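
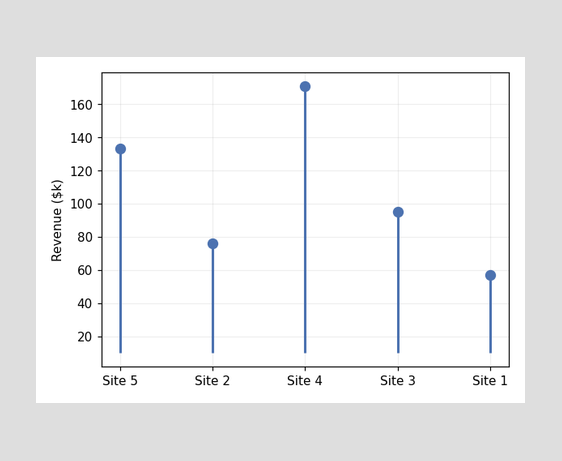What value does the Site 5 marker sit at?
The Site 5 marker sits at $133k.

$133k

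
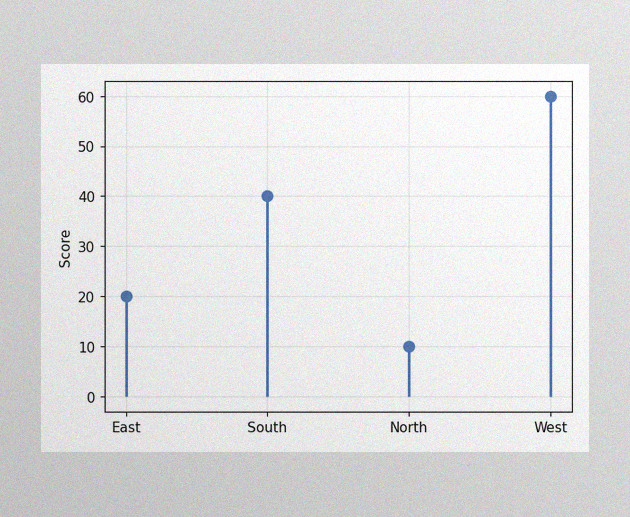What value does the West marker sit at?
The image has some photo noise and uneven lighting. The West marker sits at 60.

60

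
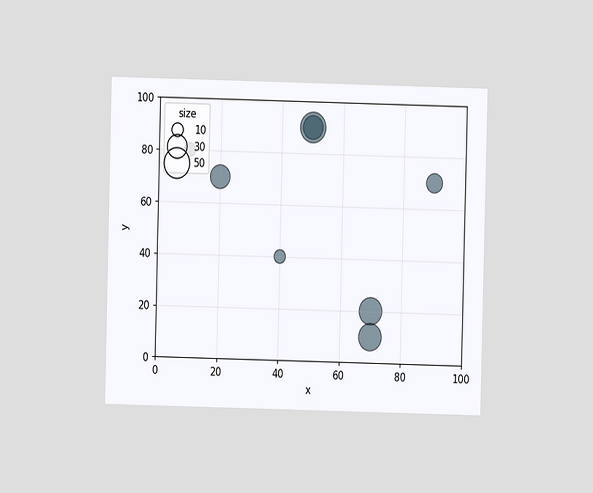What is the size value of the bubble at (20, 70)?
30

The chart is viewed at a slight angle. Matching the bubble at (20, 70) against the size legend gives 30.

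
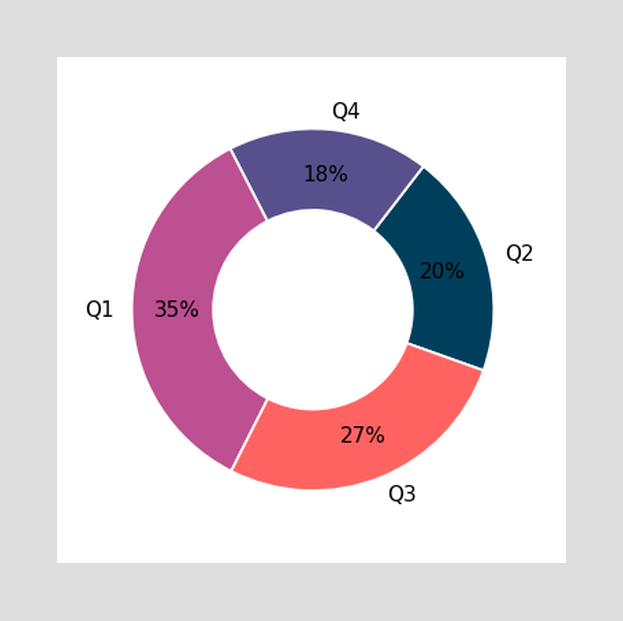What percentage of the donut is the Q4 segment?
18%

The Q4 segment takes up 18% of the ring.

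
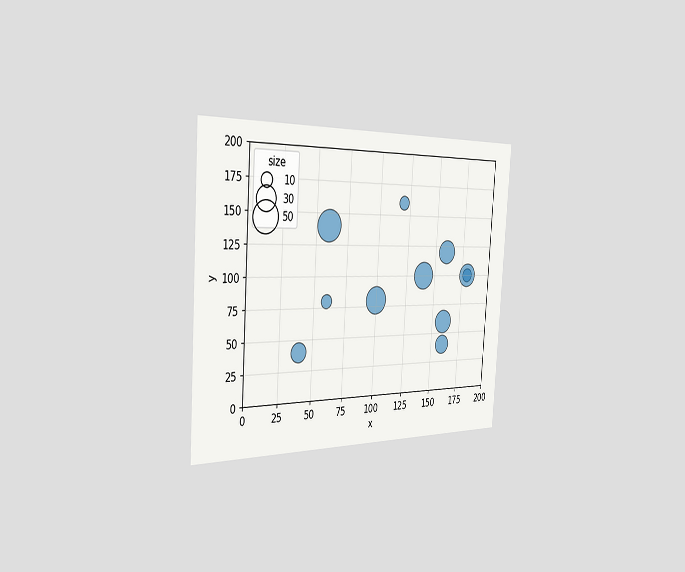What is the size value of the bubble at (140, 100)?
40

The chart is tilted about 4° clockwise and viewed slightly from the left. Matching the bubble at (140, 100) against the size legend gives 40.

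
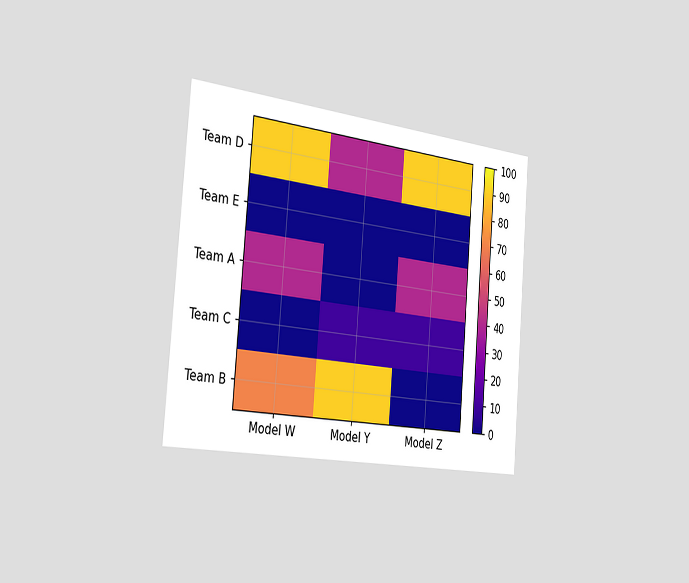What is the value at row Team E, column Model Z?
The chart is tilted about 5° clockwise and viewed slightly from the left. Matching cell (Team E, Model Z) against the colorbar gives 0.

0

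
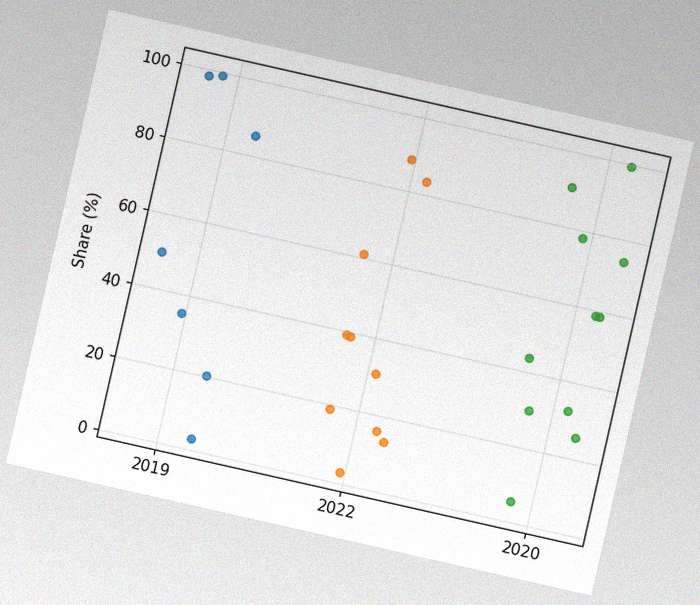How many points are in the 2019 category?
7

The chart is tilted about 13° clockwise, with some photo noise. Counting the markers in the 2019 column gives 7.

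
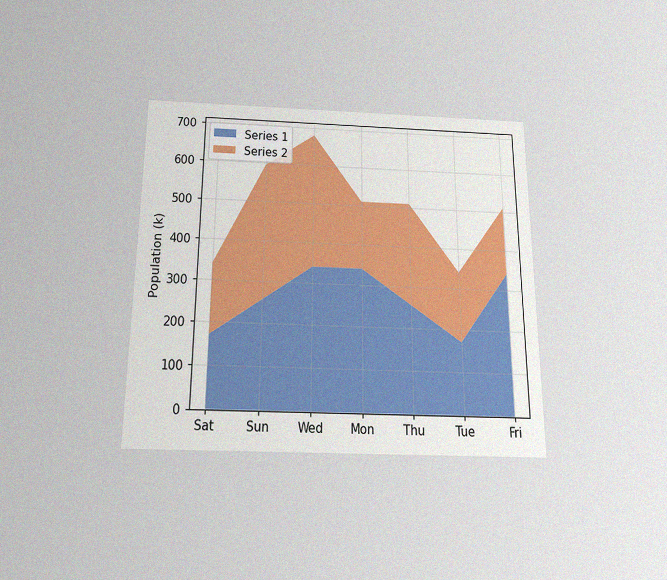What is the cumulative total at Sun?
The chart is viewed slightly from below, with some photo noise. The stacked total at Sun reaches 595k.

595k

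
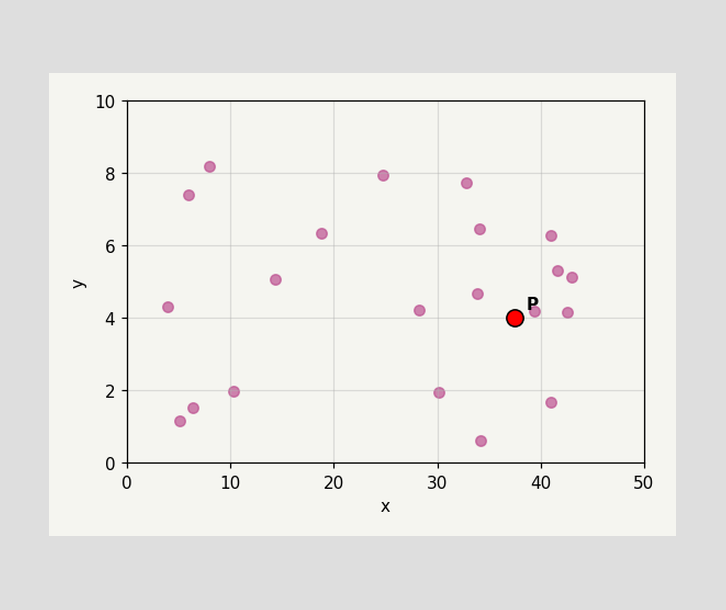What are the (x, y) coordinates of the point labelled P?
Following the gridlines from P to each axis, P sits at (37.5, 4).

(37.5, 4)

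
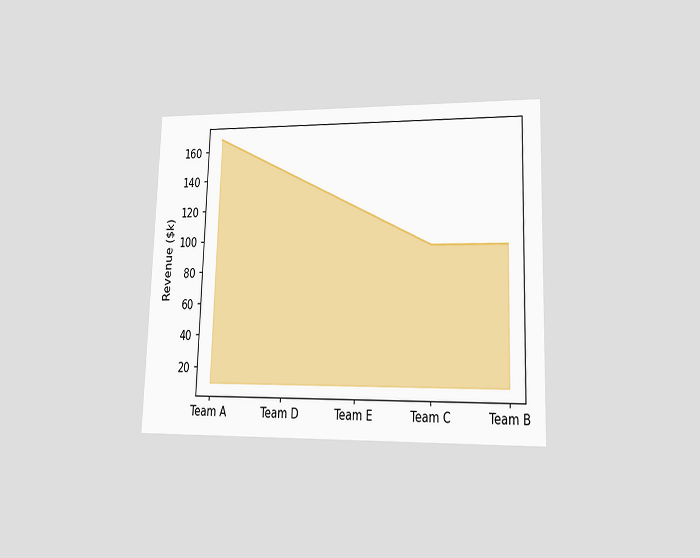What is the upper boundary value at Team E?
$120k

The chart is viewed at a slight angle. At Team E the upper boundary is at $120k.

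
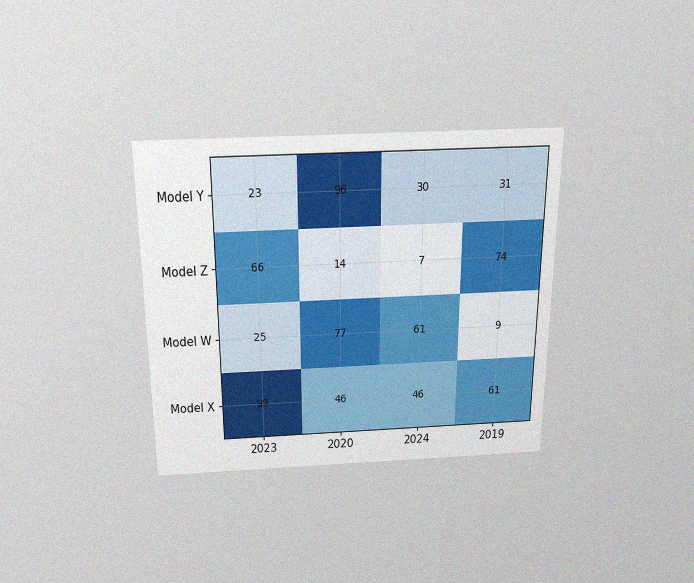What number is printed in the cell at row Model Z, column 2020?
14

The chart is viewed slightly from above, with some photo noise. The (Model Z, 2020) cell reads 14.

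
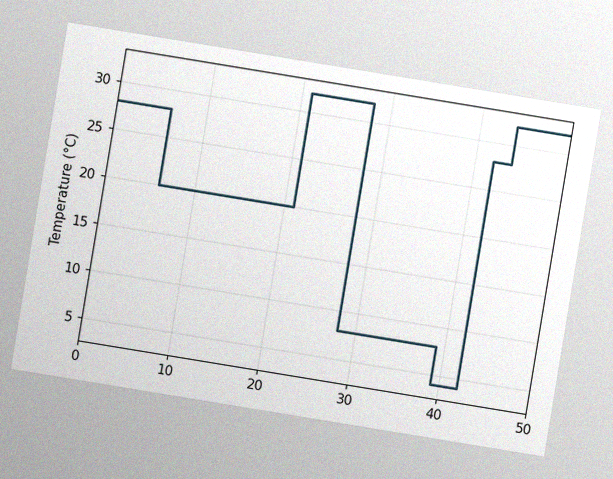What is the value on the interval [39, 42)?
4°C

The chart is tilted about 9° clockwise, with some photo noise. On [39, 42) the step sits at 4°C.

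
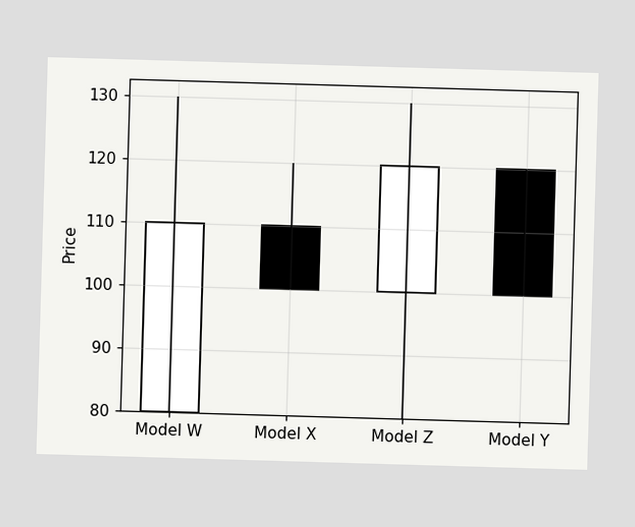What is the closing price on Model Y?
100

The Model Y candle closes at 100.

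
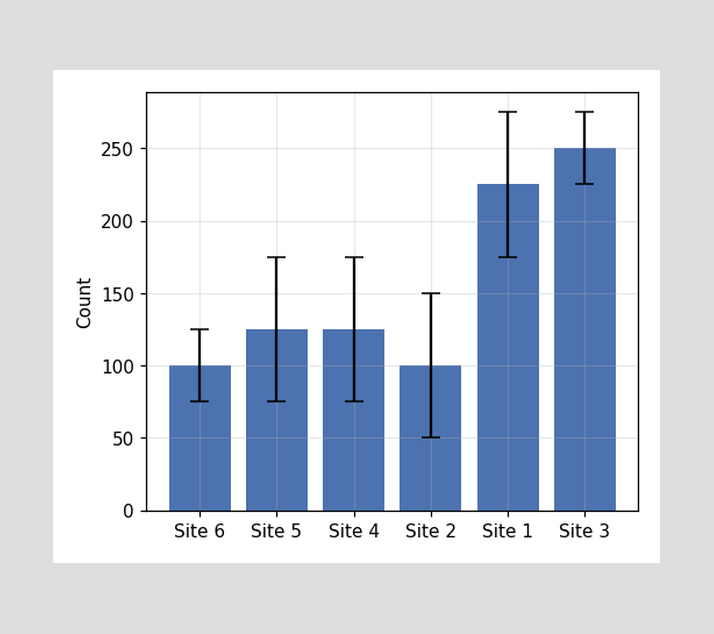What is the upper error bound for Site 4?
The Site 4 bar's upper whisker reaches 175.

175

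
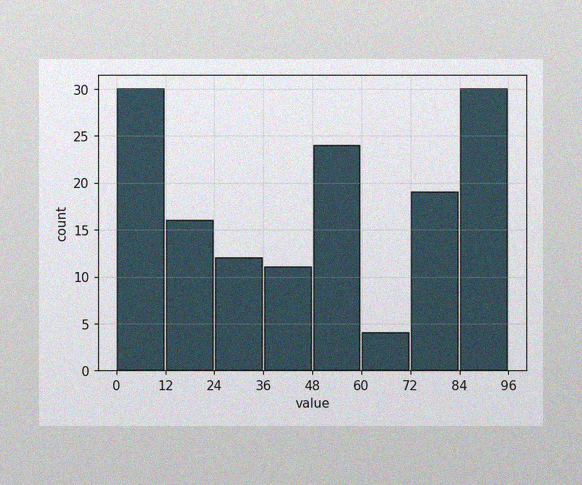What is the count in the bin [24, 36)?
12

The image has some photo noise and uneven lighting. The [24, 36) bin has height 12.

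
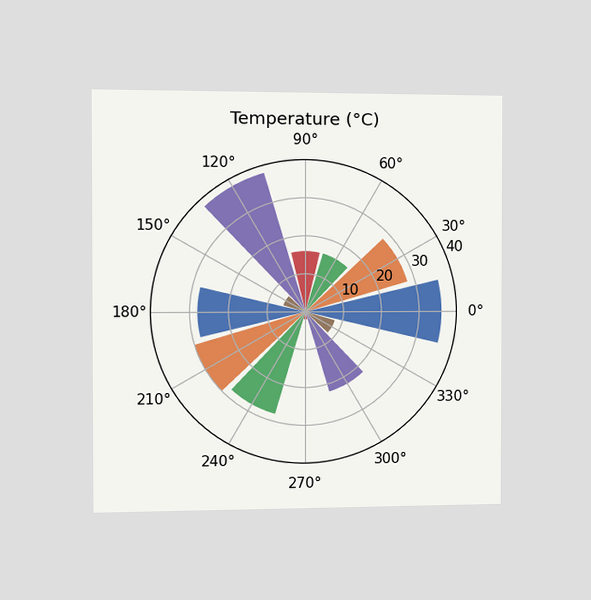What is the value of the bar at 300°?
22°C

The chart is viewed slightly from the left. The bar at 300° reaches 22°C on the radial axis.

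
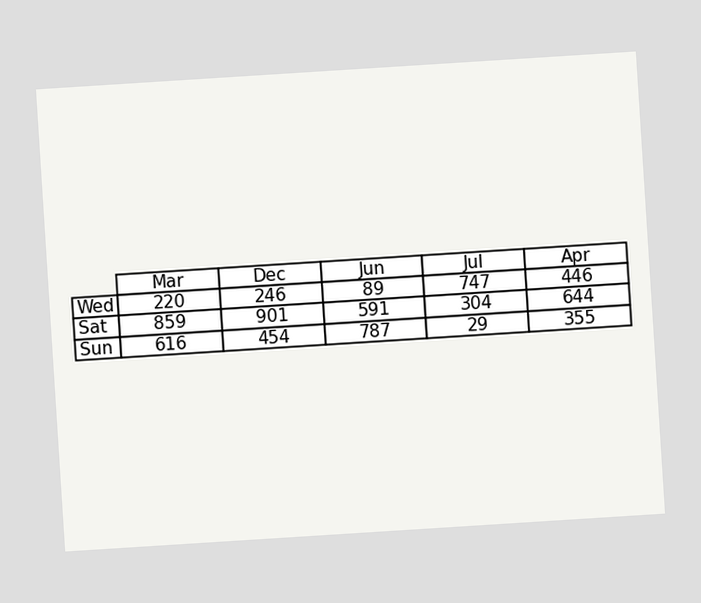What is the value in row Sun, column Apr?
The chart is tilted about 4° counter-clockwise. The (Sun, Apr) cell reads 355.

355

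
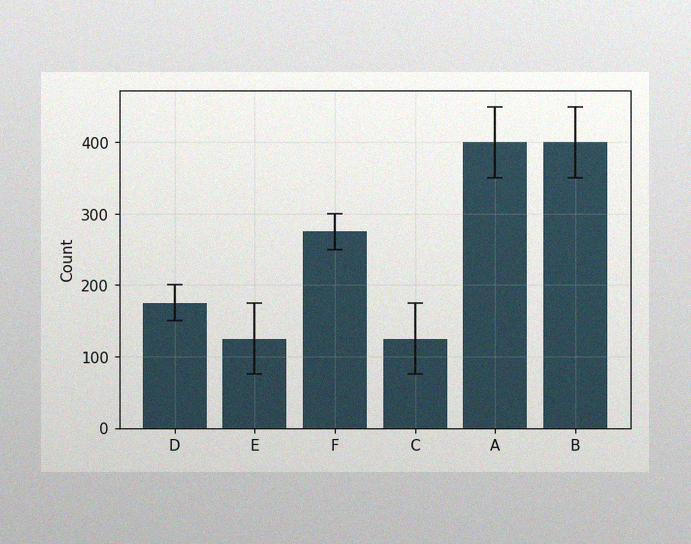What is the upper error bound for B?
450

The image has some photo noise and uneven lighting. The B bar's upper whisker reaches 450.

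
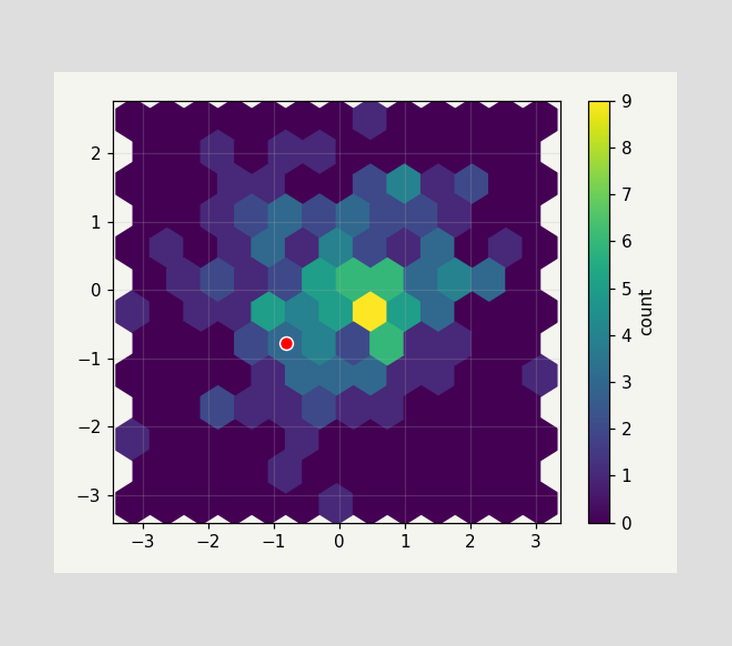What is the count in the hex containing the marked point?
3

The marked hex reads 3 on the colorbar.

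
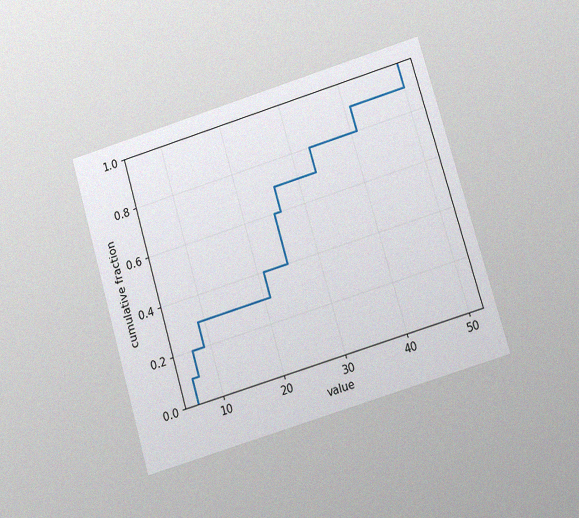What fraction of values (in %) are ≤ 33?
80%

The chart is tilted about 16° counter-clockwise and viewed at a slight angle, with some photo noise. At x=33 the ECDF step is at 80%.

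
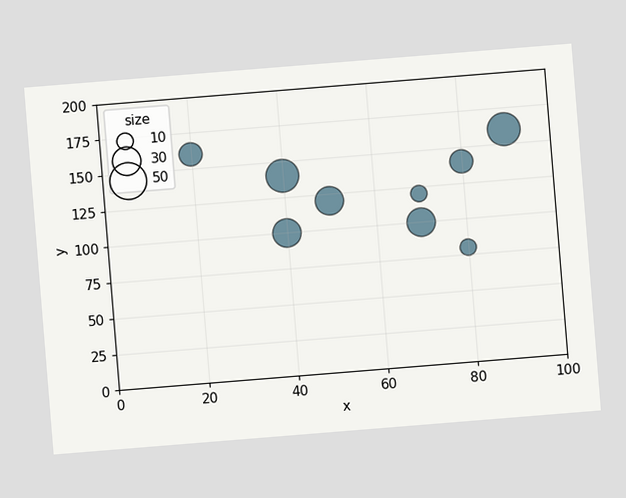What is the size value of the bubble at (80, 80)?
The chart is tilted about 5° counter-clockwise. Matching the bubble at (80, 80) against the size legend gives 10.

10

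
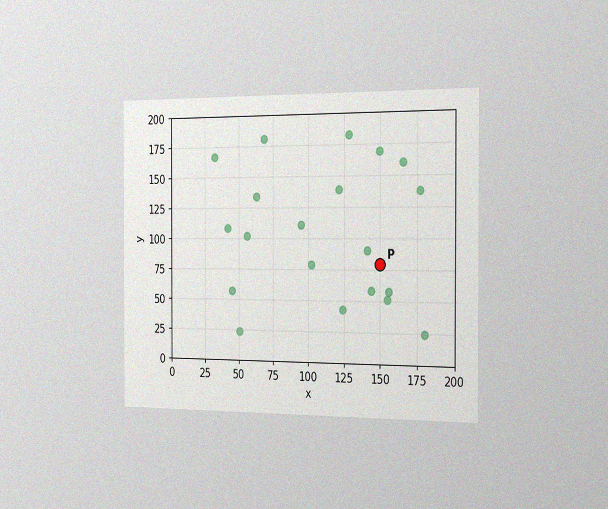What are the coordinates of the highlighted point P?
(150, 80)

The chart is viewed slightly from the right, with some photo noise. Following the gridlines from P to each axis, P sits at (150, 80).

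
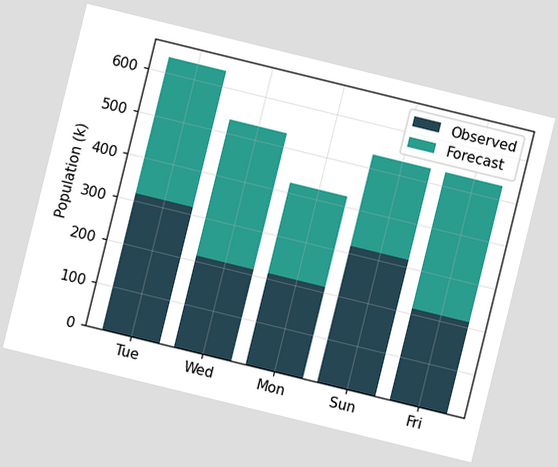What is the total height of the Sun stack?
The chart is tilted about 14° clockwise. The Sun stack's top reaches 530k on the y-axis.

530k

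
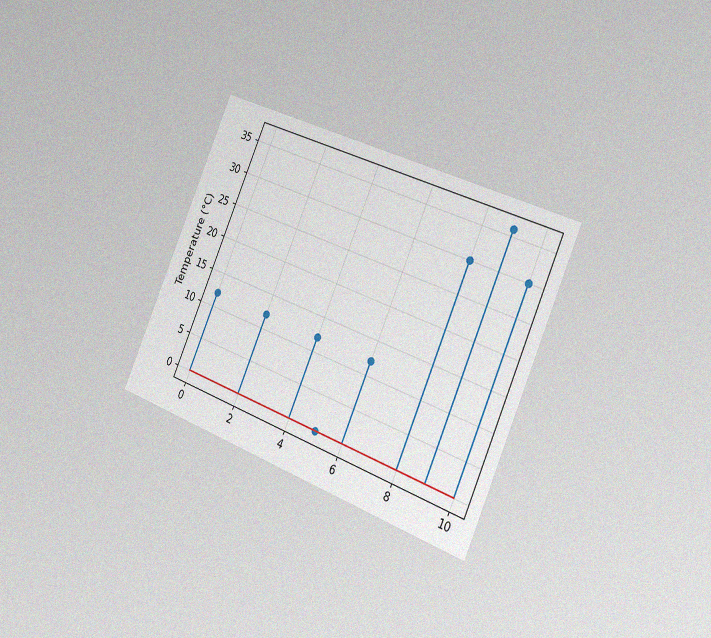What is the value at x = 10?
The chart is tilted about 23° clockwise and viewed slightly from the right, with some photo noise. The stem at x=10 reaches 30°C.

30°C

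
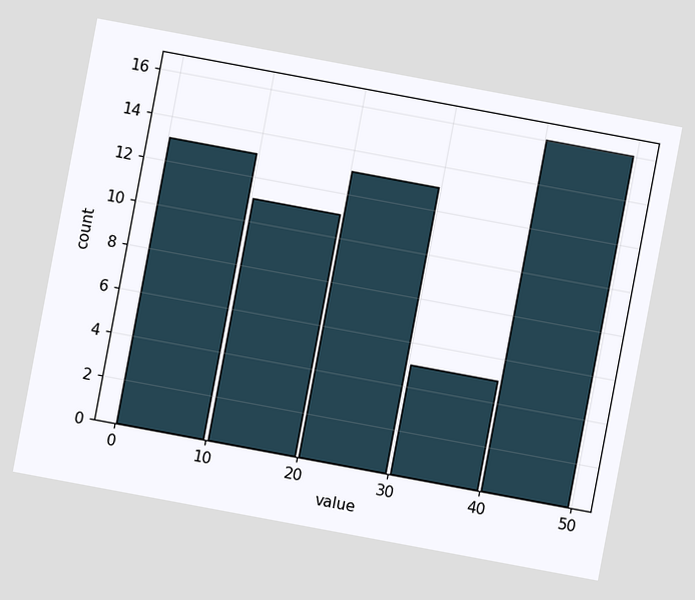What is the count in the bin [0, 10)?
The chart is tilted about 11° clockwise. The [0, 10) bin has height 13.

13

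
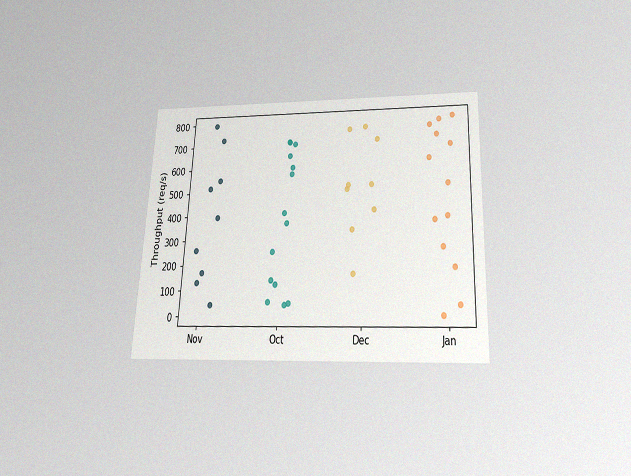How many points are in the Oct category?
14

The chart is tilted about 3° clockwise and viewed slightly from below, with some photo noise. Counting the markers in the Oct column gives 14.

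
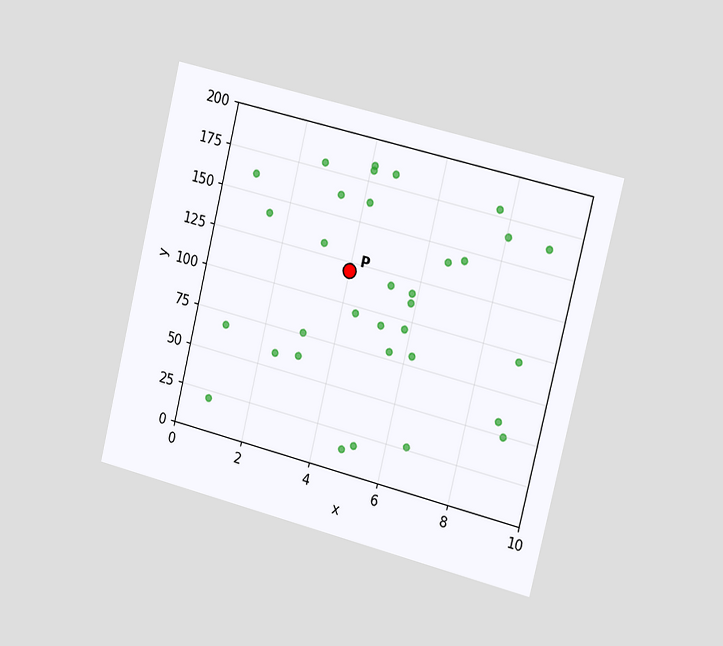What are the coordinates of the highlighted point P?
The chart is tilted about 14° clockwise and viewed slightly from the right. Following the gridlines from P to each axis, P sits at (4, 120).

(4, 120)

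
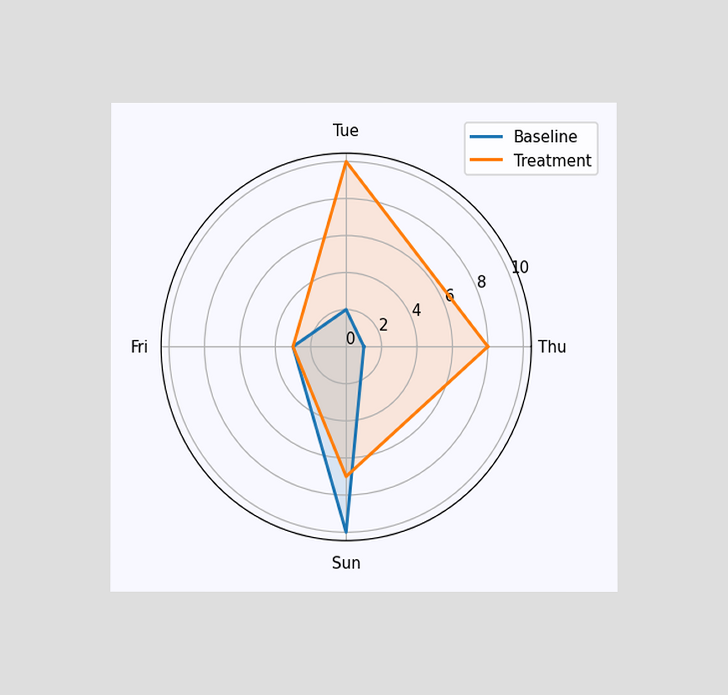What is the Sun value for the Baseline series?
10

The chart is viewed at a slight angle. On the Sun axis, Baseline reaches 10.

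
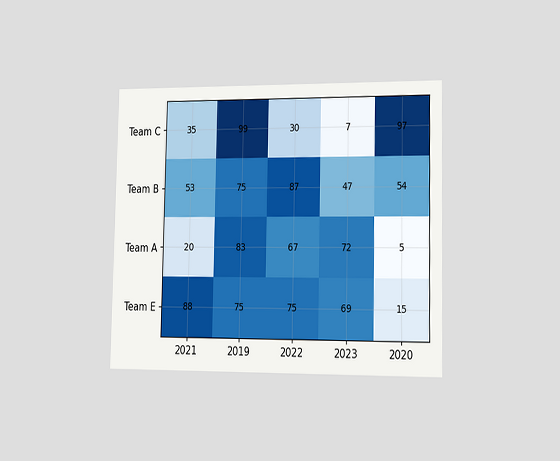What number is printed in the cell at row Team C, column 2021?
The chart is viewed slightly from the right. The (Team C, 2021) cell reads 35.

35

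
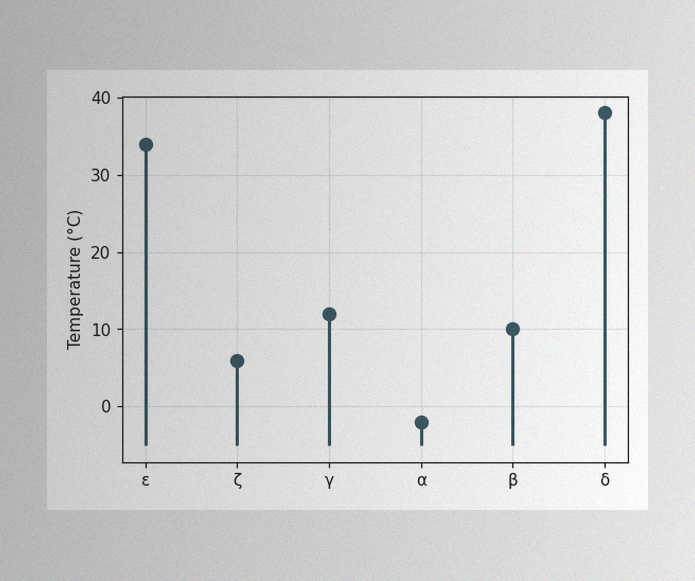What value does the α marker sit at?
-2°C

The image has some photo noise and uneven lighting. The α marker sits at -2°C.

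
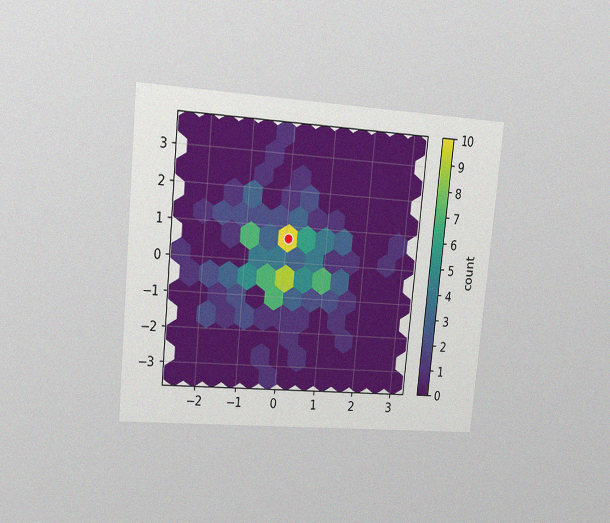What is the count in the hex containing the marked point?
The chart is tilted about 6° clockwise and viewed at a slight angle, with some photo noise. The marked hex reads 10 on the colorbar.

10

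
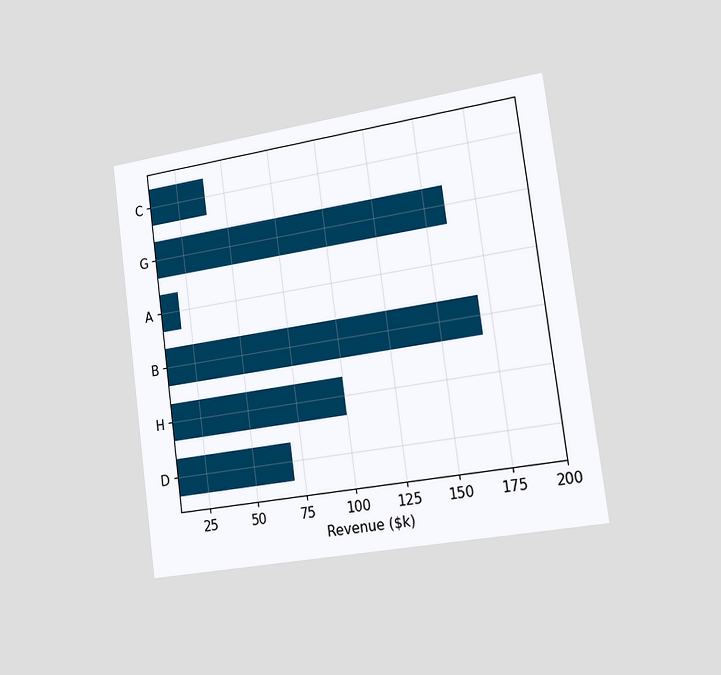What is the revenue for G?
The chart is tilted about 8° counter-clockwise and viewed slightly from the right. Reading along the chart's x-axis, the G bar reaches $160k.

$160k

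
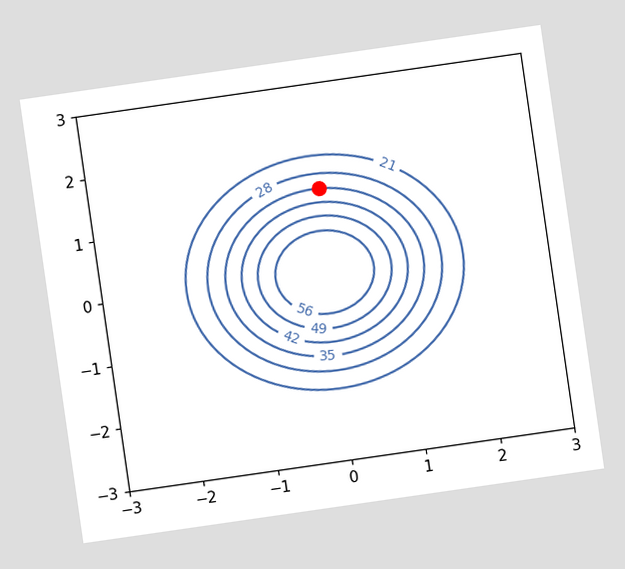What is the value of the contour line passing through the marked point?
35

The chart is tilted about 8° counter-clockwise. The marked point sits on the contour labelled 35.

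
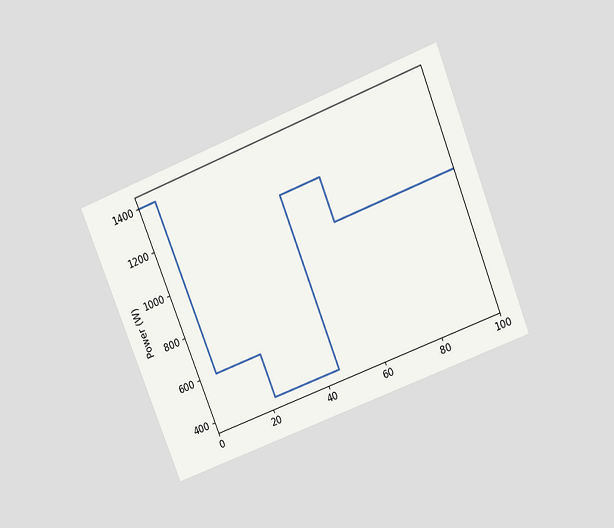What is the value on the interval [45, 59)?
The chart is tilted about 22° counter-clockwise and viewed slightly from above. On [45, 59) the step sits at 1200W.

1200W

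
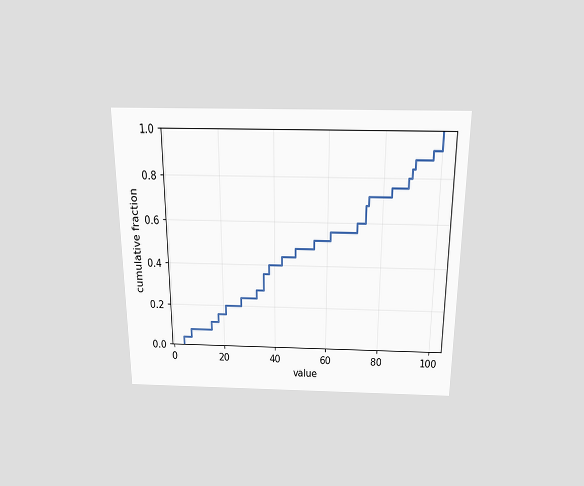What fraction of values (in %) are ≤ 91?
The chart is viewed slightly from above. At x=91 the ECDF step is at 88%.

88%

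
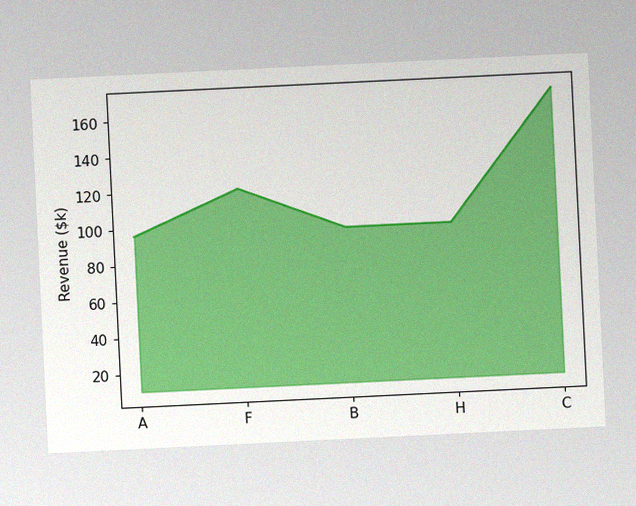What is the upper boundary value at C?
The chart is tilted about 3° counter-clockwise, with some photo noise. At C the upper boundary is at $168k.

$168k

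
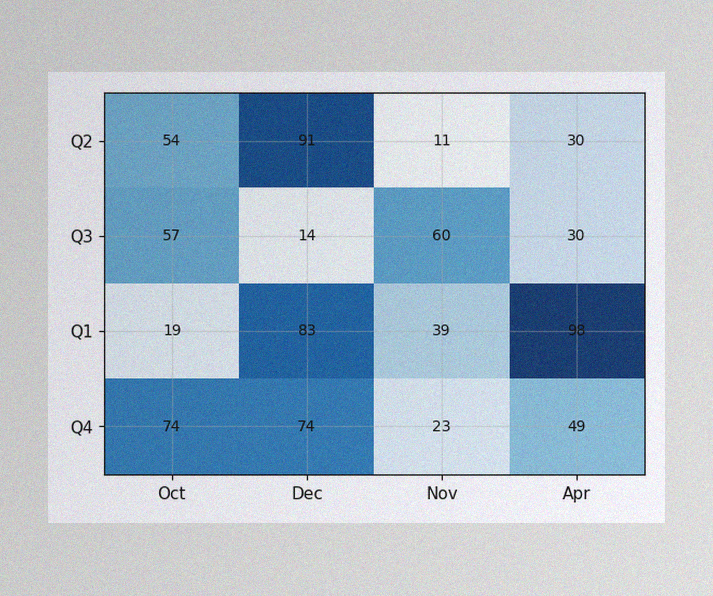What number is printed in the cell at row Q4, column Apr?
The image has some photo noise and uneven lighting. The (Q4, Apr) cell reads 49.

49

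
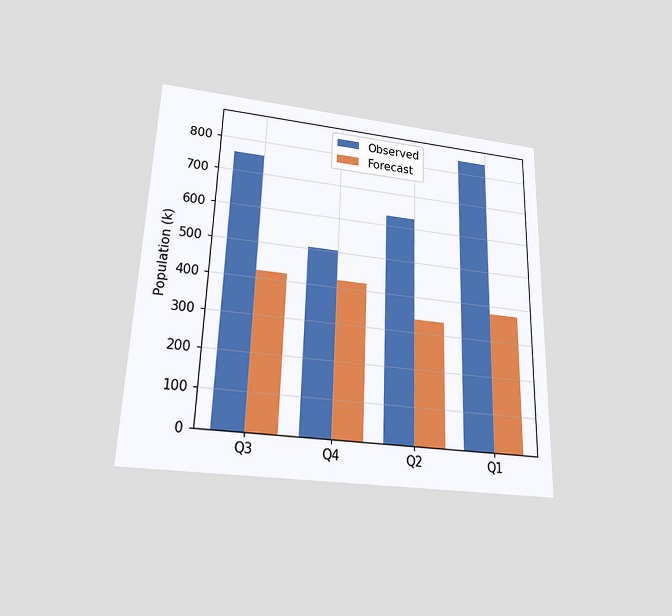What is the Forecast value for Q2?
336k

The chart is viewed slightly from below. The Forecast bar at Q2 reaches 336k on the y-axis.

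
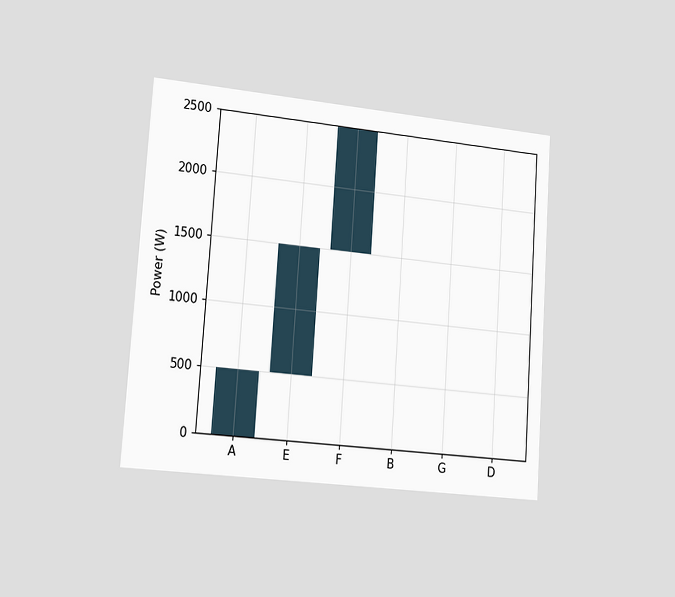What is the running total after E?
1500W

The chart is tilted about 4° clockwise and viewed slightly from the left. After E the running total reaches 1500W.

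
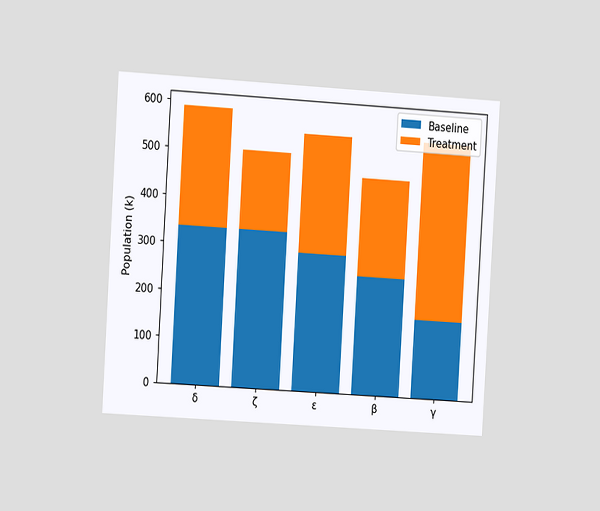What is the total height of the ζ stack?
The chart is tilted about 3° clockwise and viewed slightly from the left. The ζ stack's top reaches 504k on the y-axis.

504k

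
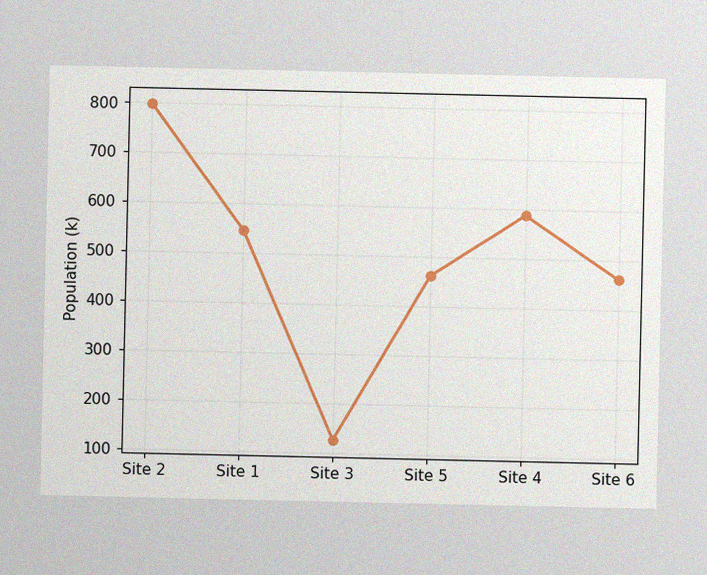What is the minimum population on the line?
126k

The image has some photo noise and uneven lighting. The lowest point is at Site 3, and reading across to the y-axis gives 126k.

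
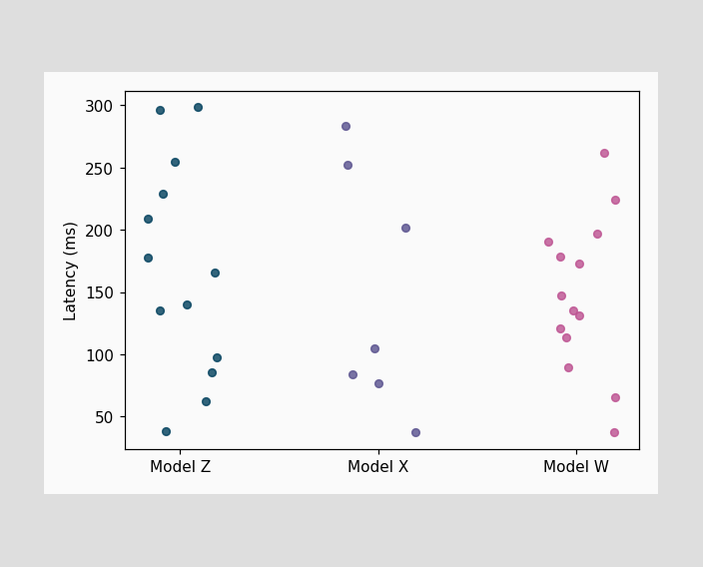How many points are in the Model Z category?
13

Counting the markers in the Model Z column gives 13.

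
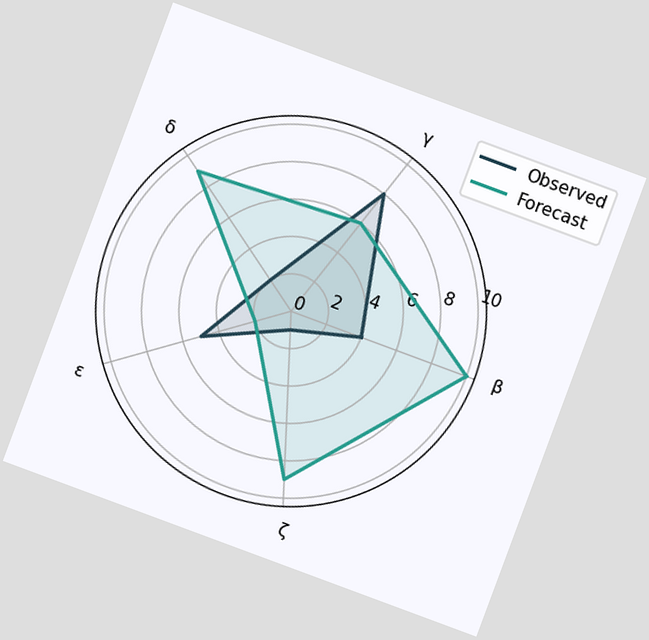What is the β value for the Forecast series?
10

The chart is tilted about 20° clockwise. On the β axis, Forecast reaches 10.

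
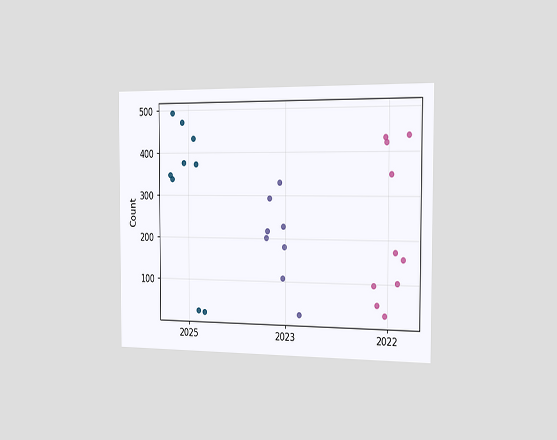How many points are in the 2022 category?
10

The chart is viewed slightly from the right. Counting the markers in the 2022 column gives 10.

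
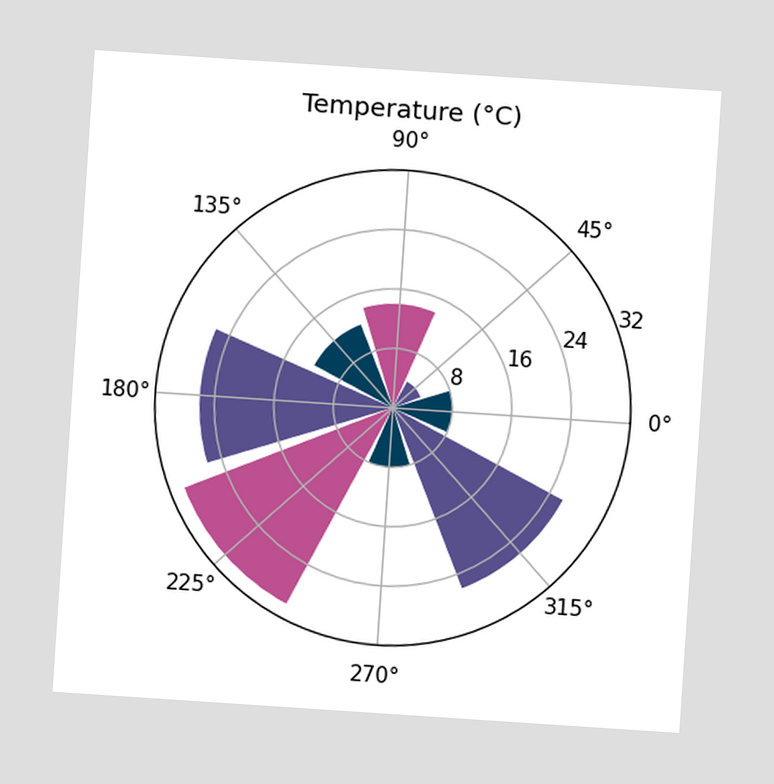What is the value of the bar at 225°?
The chart is tilted about 4° clockwise. The bar at 225° reaches 30°C on the radial axis.

30°C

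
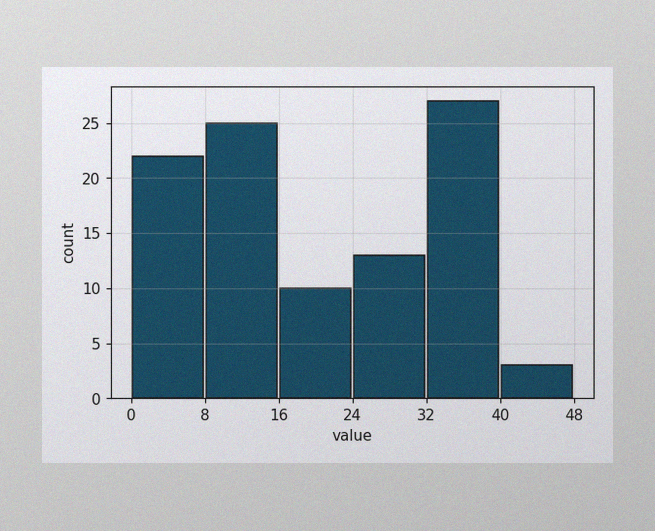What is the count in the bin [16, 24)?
10

The image has some photo noise and uneven lighting. The [16, 24) bin has height 10.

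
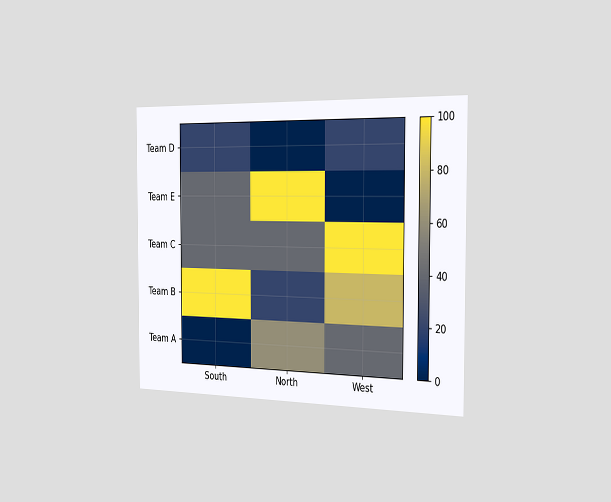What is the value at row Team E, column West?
The chart is viewed slightly from the right. Matching cell (Team E, West) against the colorbar gives 0.

0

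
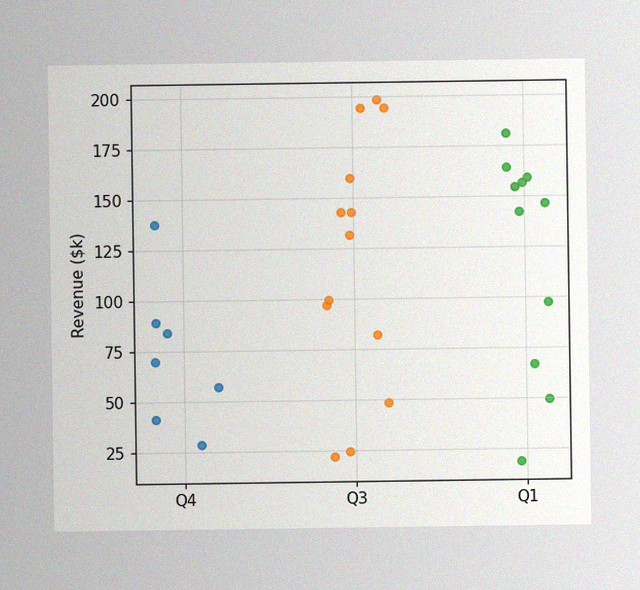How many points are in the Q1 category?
11

The image has some photo noise and uneven lighting. Counting the markers in the Q1 column gives 11.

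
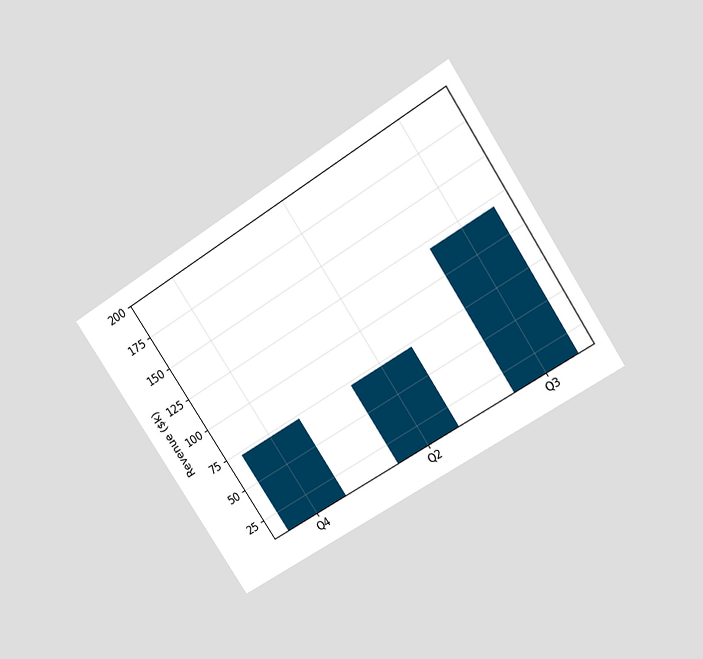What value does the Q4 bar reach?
$72k

The chart is tilted about 33° counter-clockwise and viewed slightly from above. Reading along the chart's y-axis, the Q4 bar reaches $72k.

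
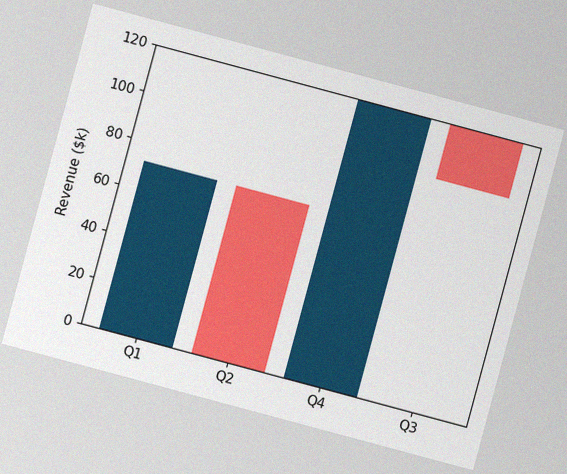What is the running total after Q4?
$120k

The chart is tilted about 15° clockwise, with some photo noise. After Q4 the running total reaches $120k.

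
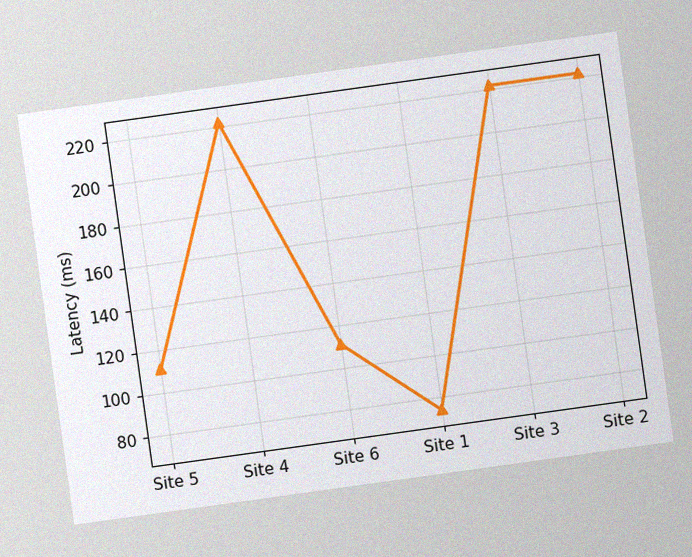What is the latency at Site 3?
222ms

The chart is tilted about 8° counter-clockwise, with some photo noise. At Site 3, the line is at 222ms.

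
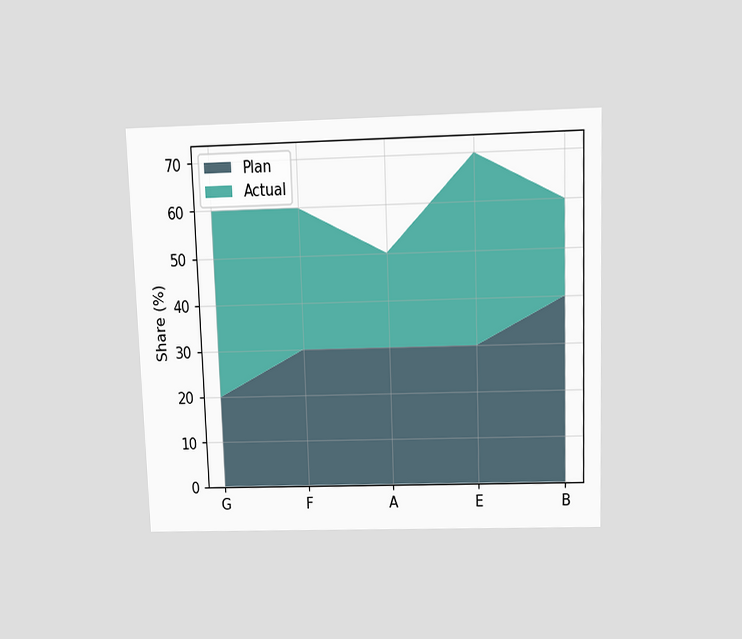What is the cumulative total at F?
60%

The chart is tilted about 2° counter-clockwise and viewed slightly from above. The stacked total at F reaches 60%.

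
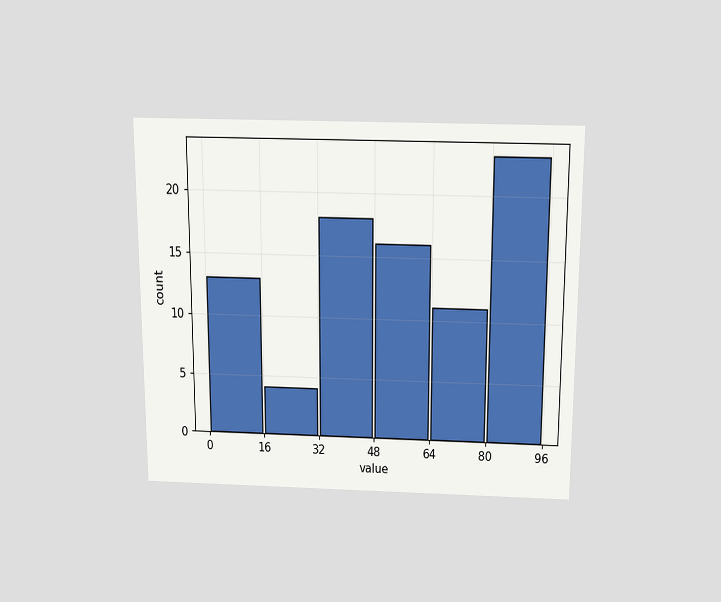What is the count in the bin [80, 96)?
The chart is viewed slightly from above. The [80, 96) bin has height 23.

23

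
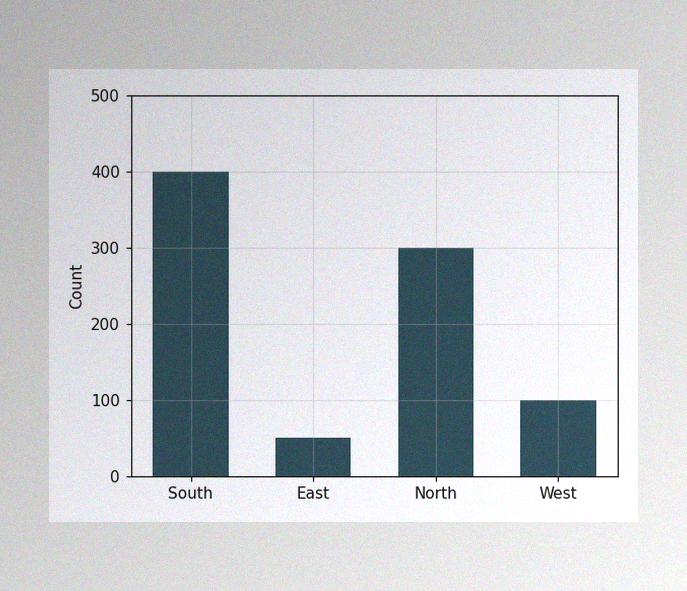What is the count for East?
The image has some photo noise and uneven lighting. Reading along the chart's y-axis, the East bar reaches 50.

50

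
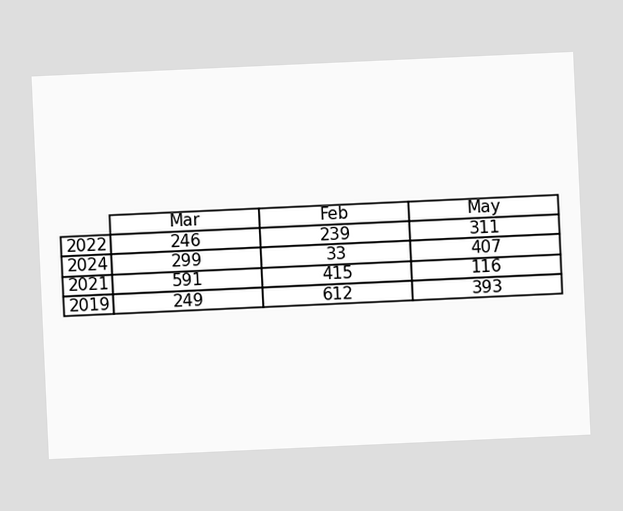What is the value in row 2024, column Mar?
299

The chart is tilted about 3° counter-clockwise. The (2024, Mar) cell reads 299.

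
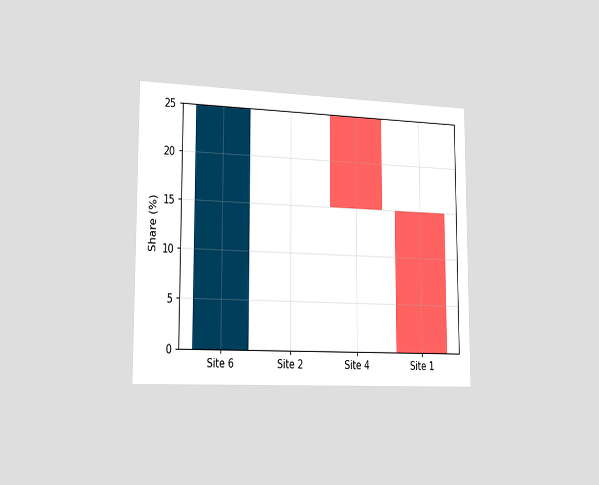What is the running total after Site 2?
25%

The chart is viewed slightly from the left. After Site 2 the running total reaches 25%.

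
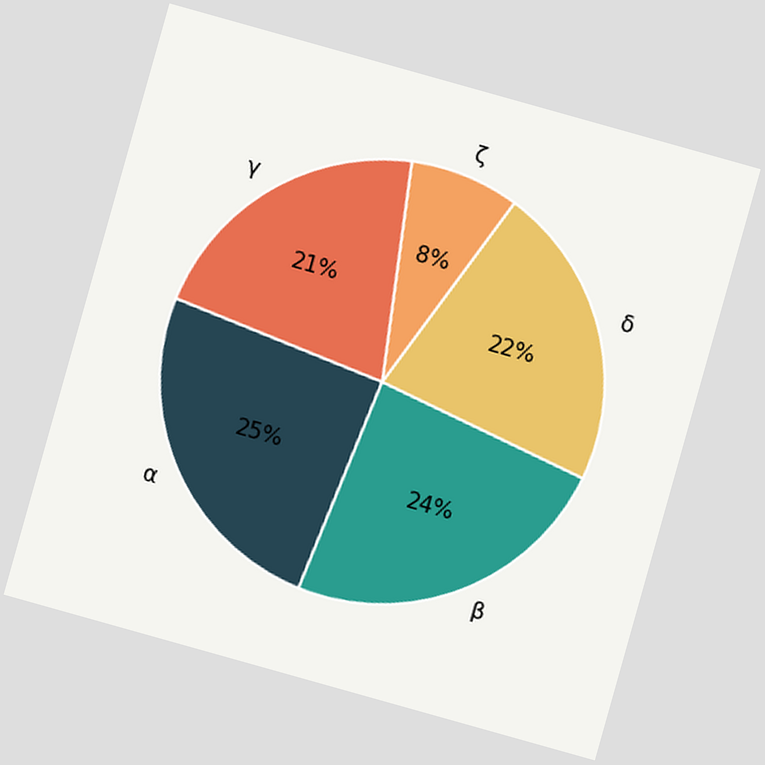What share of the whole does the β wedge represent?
24%

The chart is tilted about 16° clockwise. The β slice takes up 24% of the pie.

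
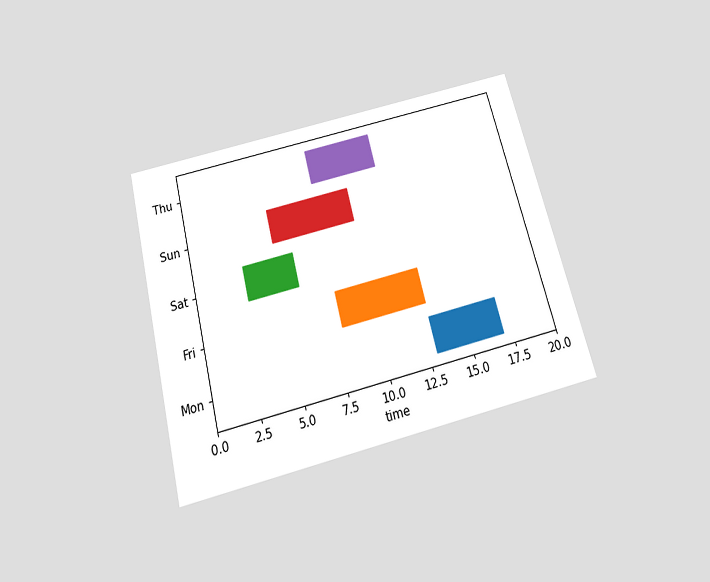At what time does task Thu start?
8

The chart is tilted about 14° counter-clockwise and viewed slightly from below. The Thu bar begins at t=8.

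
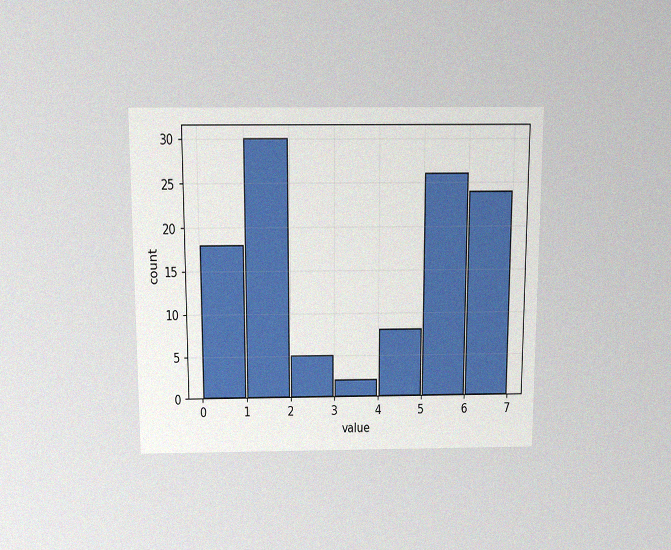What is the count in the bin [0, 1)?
The chart is viewed slightly from above, with some photo noise. The [0, 1) bin has height 18.

18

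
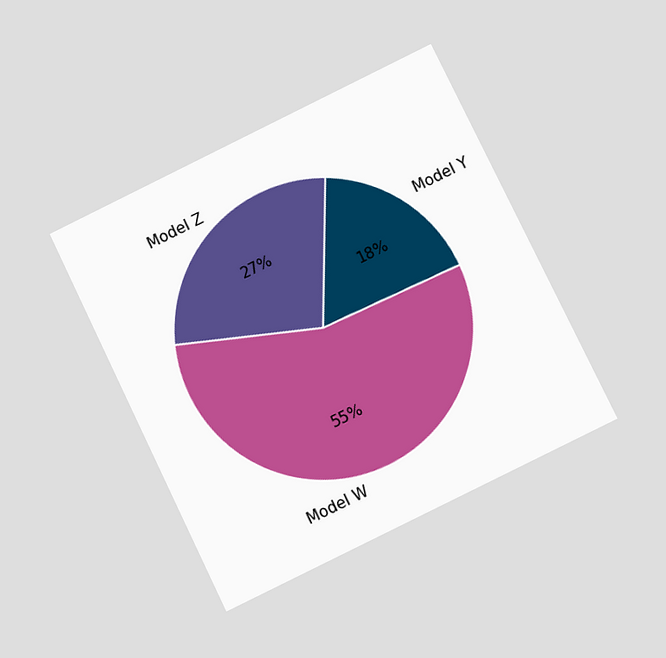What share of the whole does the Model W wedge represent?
The chart is tilted about 26° counter-clockwise and viewed at a slight angle. The Model W slice takes up 55% of the pie.

55%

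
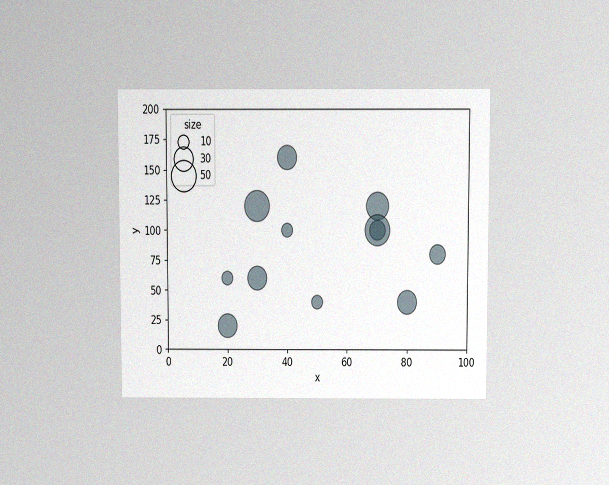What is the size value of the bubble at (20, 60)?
10

The chart is viewed slightly from above, with some photo noise. Matching the bubble at (20, 60) against the size legend gives 10.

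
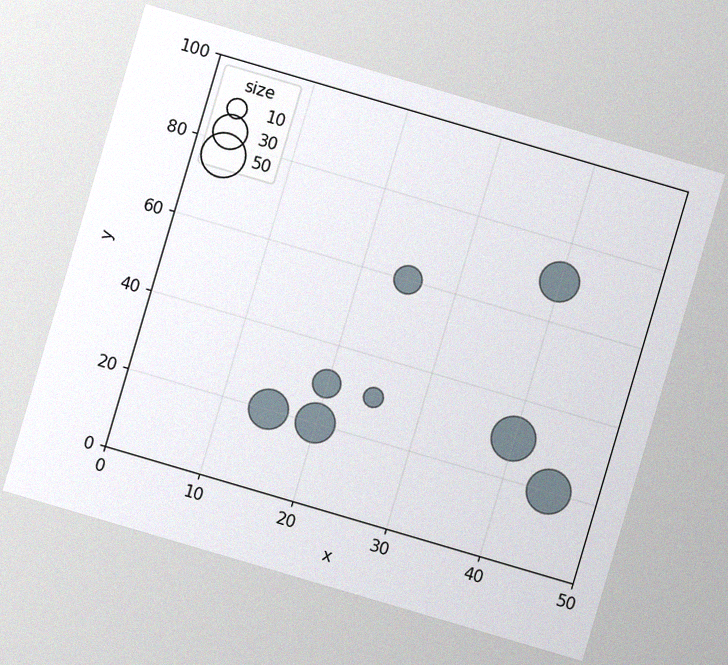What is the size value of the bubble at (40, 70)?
40

The chart is tilted about 16° clockwise, with some photo noise. Matching the bubble at (40, 70) against the size legend gives 40.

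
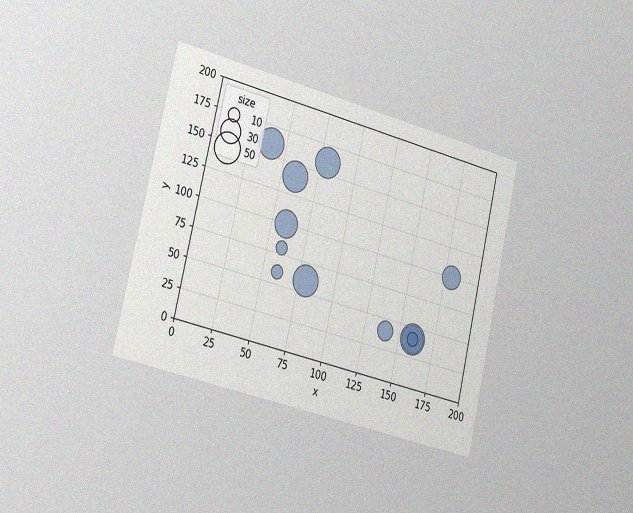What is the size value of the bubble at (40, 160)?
50

The chart is tilted about 13° clockwise and viewed slightly from the left, with some photo noise. Matching the bubble at (40, 160) against the size legend gives 50.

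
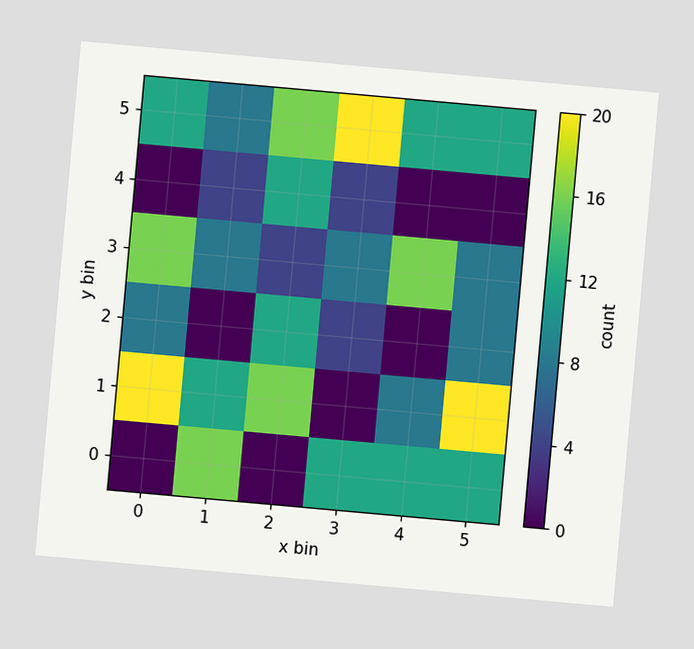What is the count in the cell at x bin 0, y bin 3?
16

The chart is tilted about 5° clockwise. Matching the cell (0, 3) against the colorbar gives 16.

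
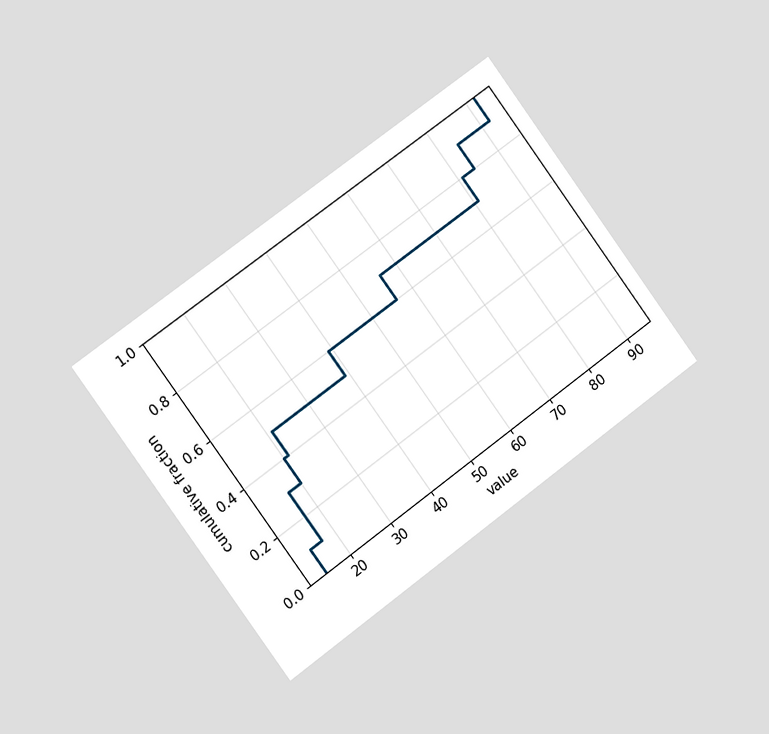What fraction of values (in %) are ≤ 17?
30%

The chart is tilted about 36° counter-clockwise and viewed slightly from the left. At x=17 the ECDF step is at 30%.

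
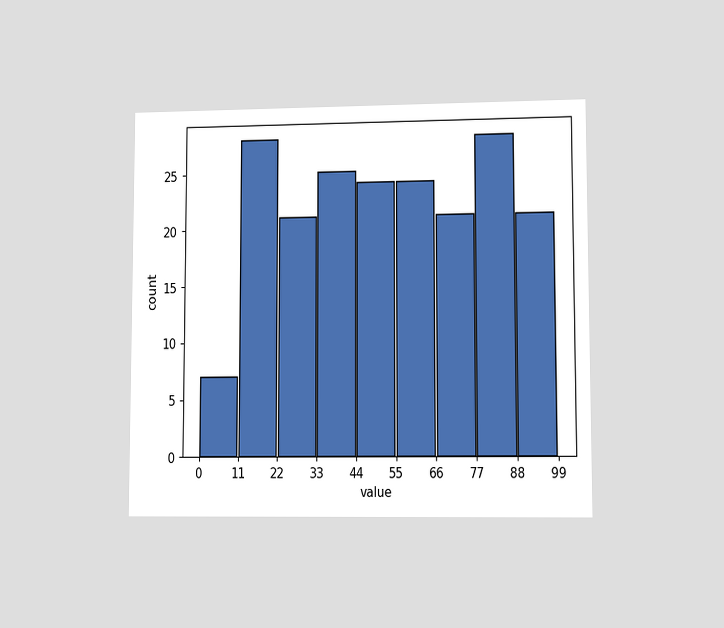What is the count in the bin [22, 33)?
The chart is viewed at a slight angle. The [22, 33) bin has height 21.

21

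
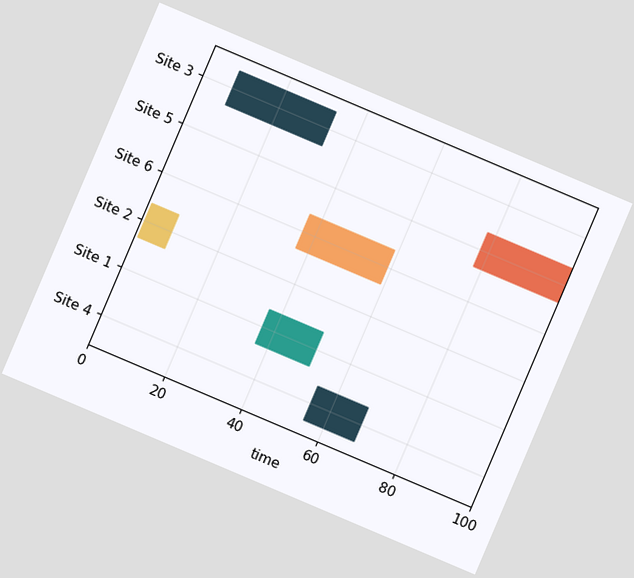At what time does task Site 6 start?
37

The chart is tilted about 23° clockwise. The Site 6 bar begins at t=37.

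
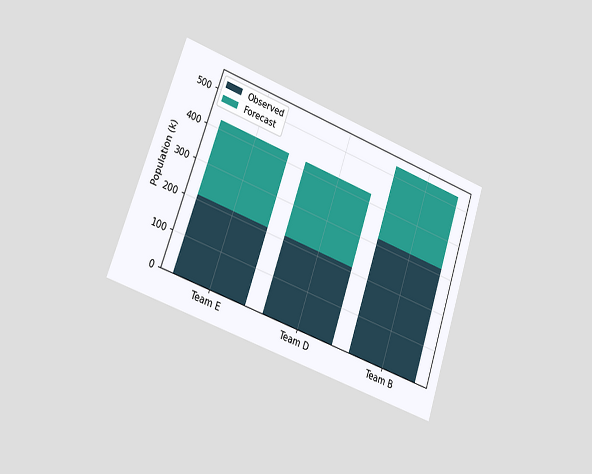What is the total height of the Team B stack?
530k

The chart is tilted about 19° clockwise and viewed slightly from the left. The Team B stack's top reaches 530k on the y-axis.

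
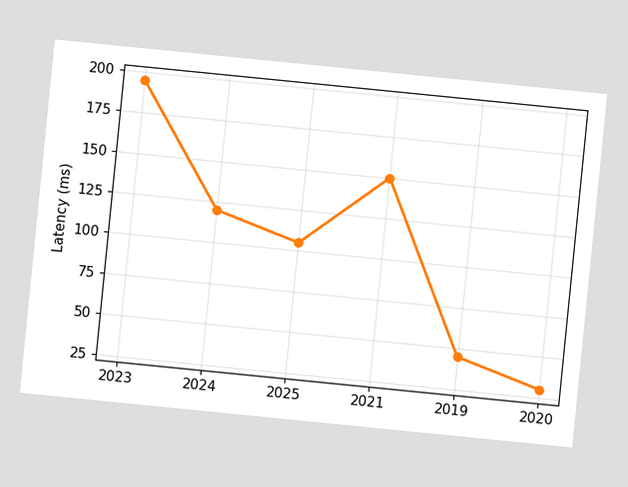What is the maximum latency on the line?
The chart is tilted about 6° clockwise. The highest point is at 2023, and reading across to the y-axis gives 195ms.

195ms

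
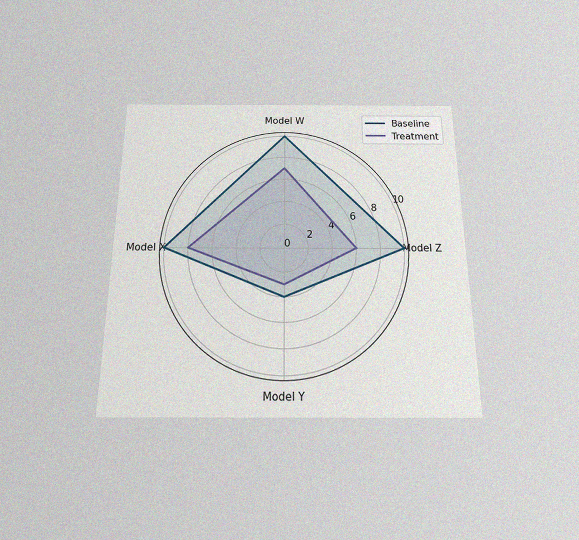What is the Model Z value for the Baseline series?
10

The chart is viewed slightly from below, with some photo noise. On the Model Z axis, Baseline reaches 10.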